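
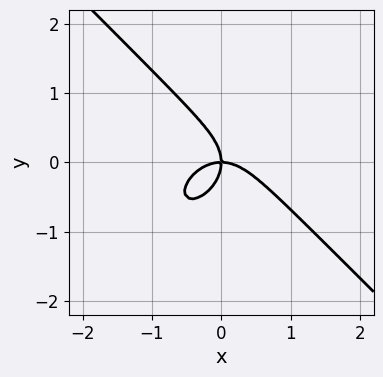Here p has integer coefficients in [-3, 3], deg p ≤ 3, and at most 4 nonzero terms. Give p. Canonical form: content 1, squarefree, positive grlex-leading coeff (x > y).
1. Degree: no degree-2 curve has this shape, so deg p = 3.
2. Observable constraints: it meets the y-axis at y = 0 (among the integer gridlines); it meets the x-axis at x = 0 (among the integer gridlines).
3. These observations pin down the coefficients.

x^3 + y^3 + x*y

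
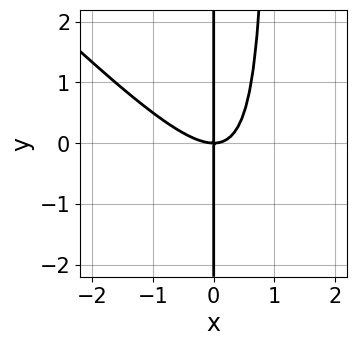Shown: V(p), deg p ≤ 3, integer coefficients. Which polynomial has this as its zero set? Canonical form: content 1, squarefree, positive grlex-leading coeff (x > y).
x^3 + x^2*y - x*y

First, deg p = 3. The shape is more complex than any degree-2 curve.
Then, from the visible intercepts: every point of the y-axis in the box is on the curve; it meets the x-axis at x = 0 (among the integer gridlines).
Finally, these observations pin down the coefficients.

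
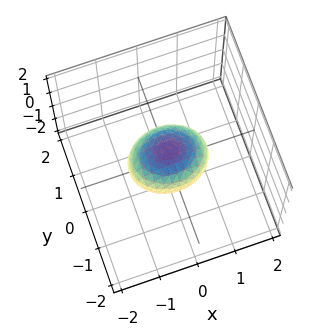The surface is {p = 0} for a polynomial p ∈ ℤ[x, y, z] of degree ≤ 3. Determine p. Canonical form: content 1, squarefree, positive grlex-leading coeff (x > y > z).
2*x^2 + 3*y^2 + 3*z^2 - 2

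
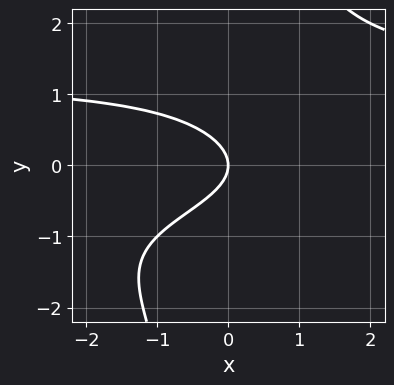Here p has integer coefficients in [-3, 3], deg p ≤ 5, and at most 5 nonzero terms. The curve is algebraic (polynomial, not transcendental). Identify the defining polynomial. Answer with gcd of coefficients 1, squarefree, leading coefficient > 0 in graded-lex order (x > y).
(a) The degree is 4 — the shape is more complex than any degree-3 curve.
(b) Observable constraints: it crosses the x-axis at the gridline x = 0; it crosses the y-axis at the gridline y = 0.
(c) Matching integer coefficients to the picture gives p.

x*y^3 - 3*y^2 - 2*x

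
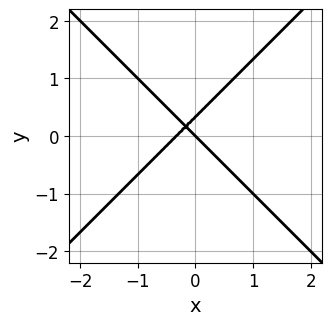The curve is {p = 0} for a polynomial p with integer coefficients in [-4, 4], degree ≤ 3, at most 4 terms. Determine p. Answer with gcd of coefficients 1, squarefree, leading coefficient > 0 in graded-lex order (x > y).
1. Degree: a generic line meets the curve in up to 2 points, so deg p = 2.
2. Observable constraints: one y-axis crossing is at y = 0; it crosses the x-axis at the gridline x = 0.
3. Assembling these constraints gives the stated polynomial.

3*x^2 - 3*y^2 + x + y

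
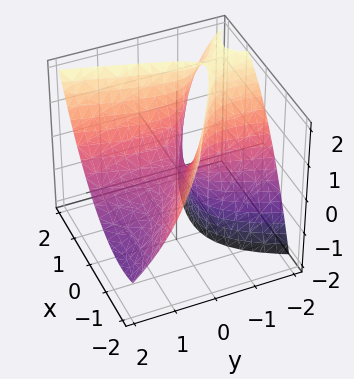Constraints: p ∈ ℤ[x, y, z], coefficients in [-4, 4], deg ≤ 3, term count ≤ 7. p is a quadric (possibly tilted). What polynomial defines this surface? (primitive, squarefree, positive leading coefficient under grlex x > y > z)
2*x^2 + 3*x*y - y^2 - 3*y*z - 2*z

1. Degree: the shape is more complex than any degree-1 surface, so deg p = 2.
2. From the visible intercepts: one y-axis crossing is at y = 0; it meets the x-axis at x = 0 (among the integer gridlines).
3. The integer polynomial consistent with all of this is the stated p.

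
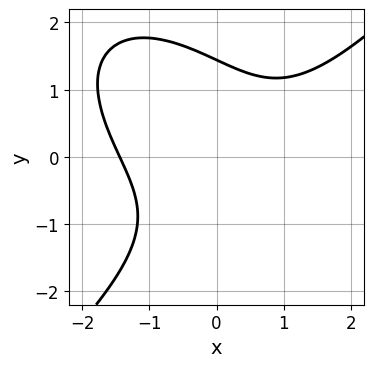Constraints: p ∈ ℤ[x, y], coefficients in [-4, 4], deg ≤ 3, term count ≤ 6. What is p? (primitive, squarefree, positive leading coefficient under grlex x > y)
First, the degree is 3 — the shape is more complex than any degree-2 curve.
Finally, matching integer coefficients to the picture gives p.

x^3 - y^3 - 2*x*y + 3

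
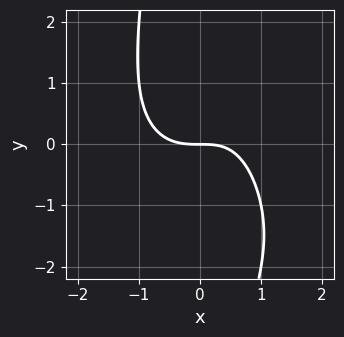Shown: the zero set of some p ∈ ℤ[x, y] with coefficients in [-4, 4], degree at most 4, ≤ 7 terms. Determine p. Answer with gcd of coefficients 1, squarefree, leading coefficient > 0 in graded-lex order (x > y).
x^3*y + 2*x^3 + x*y^2 - x*y + 3*y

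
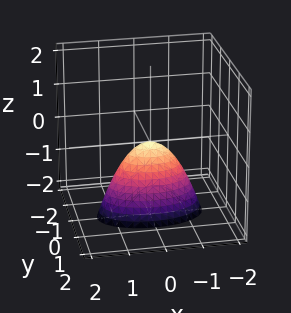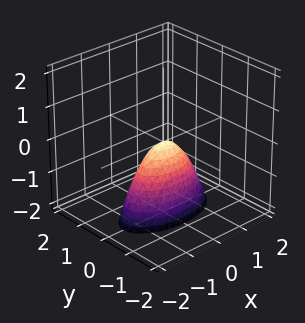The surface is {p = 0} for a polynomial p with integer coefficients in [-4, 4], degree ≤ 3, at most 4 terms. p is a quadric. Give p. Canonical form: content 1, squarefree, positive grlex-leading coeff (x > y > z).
x^2 + 3*y^2 + z

(a) Degree: a single bowl opening along one axis; a quadric, so deg p = 2.
(b) Symmetries: the y ↦ −y reflection is a symmetry, so y appears only in even powers; the x ↦ −x reflection is a symmetry, so x appears only in even powers.
(c) Against the integer gridlines: one y-axis crossing is at y = 0; it meets the x-axis at x = 0 (among the integer gridlines); it crosses the z-axis at the gridline z = 0.
(d) The integer polynomial consistent with all of this is the stated p.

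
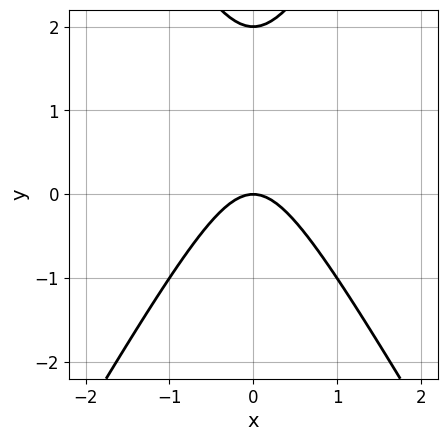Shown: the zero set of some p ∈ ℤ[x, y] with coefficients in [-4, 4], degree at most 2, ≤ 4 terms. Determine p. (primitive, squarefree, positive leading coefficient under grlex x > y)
3*x^2 - y^2 + 2*y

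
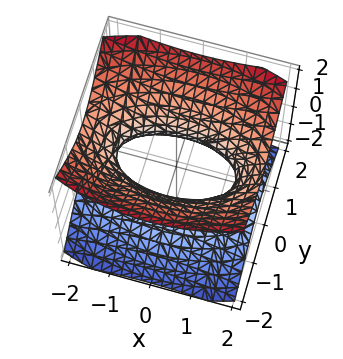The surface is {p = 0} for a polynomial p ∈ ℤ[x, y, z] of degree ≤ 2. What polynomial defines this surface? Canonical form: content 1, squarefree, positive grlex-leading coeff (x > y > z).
x^2 + 3*y^2 - 3*z^2 - 2

Degree: an hourglass — one-sheet hyperboloid; a quadric, so deg p = 2.
Symmetries: mirror symmetry z ↦ −z ⇒ only even powers of z; it's symmetric under y → −y, forcing even powers of y; mirror symmetry x ↦ −x ⇒ only even powers of x.
Checking where it meets the axes: no z-intercept at any integer in the box.
These observations pin down the coefficients.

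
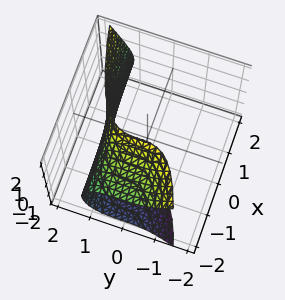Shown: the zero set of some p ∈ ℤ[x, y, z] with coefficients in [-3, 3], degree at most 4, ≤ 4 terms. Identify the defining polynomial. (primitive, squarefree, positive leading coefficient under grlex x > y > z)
First, the degree is 3 — no degree-2 surface has this shape.
Then, from the visible intercepts: no x-intercept at any integer in the box; the surface avoids every integer z-axis point in the box.
Finally, matching integer coefficients to the picture gives p.

x*z^2 - 2*y^3 + 3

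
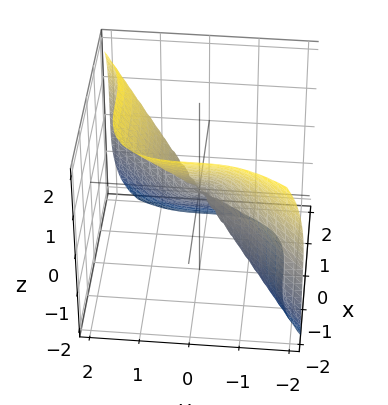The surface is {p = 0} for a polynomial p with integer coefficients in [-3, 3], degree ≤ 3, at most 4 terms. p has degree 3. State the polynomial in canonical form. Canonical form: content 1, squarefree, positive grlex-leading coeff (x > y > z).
2*x^3 - 2*y^3 + z^3

(a) The degree is 3 — the shape is more complex than any degree-2 surface.
(b) Checking where it meets the axes: it crosses the z-axis at the gridline z = 0; it crosses the x-axis at the gridline x = 0; it meets the y-axis at y = 0 (among the integer gridlines).
(c) Assembling these constraints gives the stated polynomial.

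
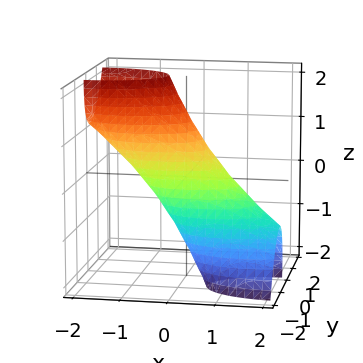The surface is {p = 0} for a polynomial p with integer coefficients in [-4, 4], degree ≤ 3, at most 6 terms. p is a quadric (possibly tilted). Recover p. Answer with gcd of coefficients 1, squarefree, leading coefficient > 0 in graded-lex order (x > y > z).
First, deg p = 2. A generic line meets the surface in up to 2 points.
Then, checking where it meets the axes: among the integer gridlines, it crosses the z-axis at z ∈ {-1, 1}; the x-axis gridline crossings are at x ∈ {-1, 1}.
Finally, putting this together gives p.

x^2 + 2*x*z + 3*y^2 - 2*y*z + z^2 - 1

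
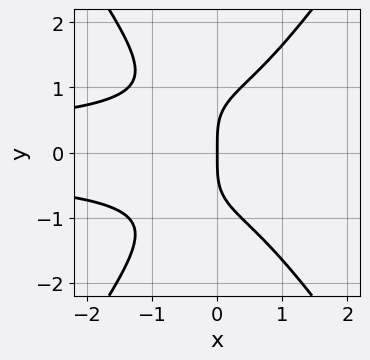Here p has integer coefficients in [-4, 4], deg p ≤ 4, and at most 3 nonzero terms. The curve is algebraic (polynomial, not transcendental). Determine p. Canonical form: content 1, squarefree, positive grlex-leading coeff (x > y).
1. The degree is 4 — the shape is more complex than any degree-3 curve.
2. Symmetries: it's symmetric under y → −y, forcing even powers of y.
3. Reading off the gridlines: one x-axis crossing is at x = 0; it meets the y-axis at y = 0 (among the integer gridlines).
4. The integer polynomial consistent with all of this is the stated p.

2*x^2*y^2 - y^4 + 2*x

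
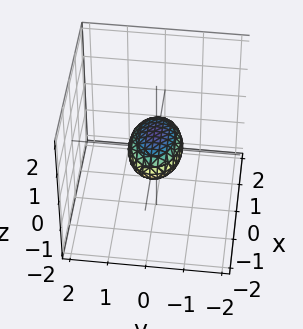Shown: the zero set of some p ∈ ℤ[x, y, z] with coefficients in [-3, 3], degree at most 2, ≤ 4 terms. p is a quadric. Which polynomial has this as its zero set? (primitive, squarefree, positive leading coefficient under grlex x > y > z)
1. The degree is 2 — a closed, bounded, convex surface; a quadric.
2. Symmetries: it's symmetric under y → −y, forcing even powers of y; the x ↦ −x reflection is a symmetry, so x appears only in even powers; the z ↦ −z reflection is a symmetry, so z appears only in even powers.
3. Observable constraints: the x-axis gridline crossings are at x ∈ {-1, 1}.
4. Putting this together gives p.

x^2 + 2*y^2 + 3*z^2 - 1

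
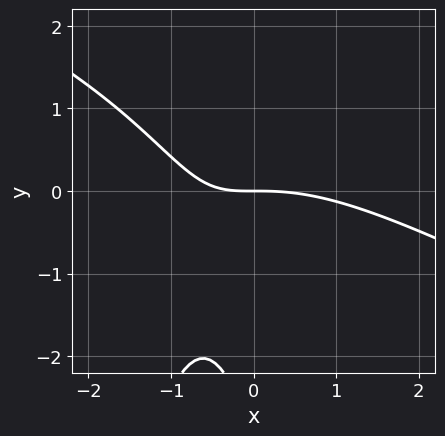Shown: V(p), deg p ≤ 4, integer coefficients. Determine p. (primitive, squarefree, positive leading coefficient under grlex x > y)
x^3 + 2*x^2*y + 3*x*y + y^2 + 3*y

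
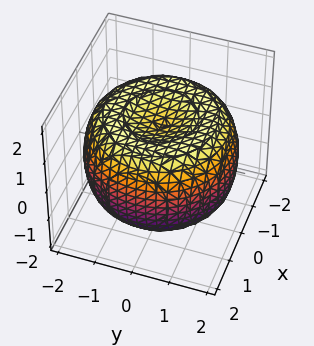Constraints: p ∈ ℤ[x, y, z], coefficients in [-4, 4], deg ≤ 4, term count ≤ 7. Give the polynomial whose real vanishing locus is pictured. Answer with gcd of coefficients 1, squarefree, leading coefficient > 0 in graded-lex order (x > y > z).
First, the degree is 4 — no degree-3 surface has this shape.
Then, symmetries: rotational symmetry about the z-axis ⇒ p depends on x, y only through x² + y².
Then, from the axis intercepts and sections: among the integer gridlines, it crosses the z-axis at z ∈ {-1, 1}; a circular section at z = 0 has radius between 1 and 2.
Finally, assembling these constraints gives the stated polynomial.

x^4 + 2*x^2*y^2 + y^4 - 3*x^2 - 3*y^2 + 3*z^2 - 3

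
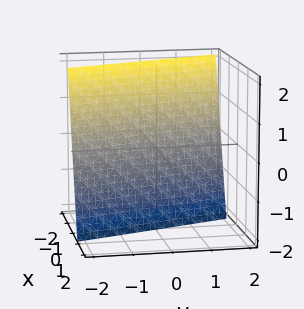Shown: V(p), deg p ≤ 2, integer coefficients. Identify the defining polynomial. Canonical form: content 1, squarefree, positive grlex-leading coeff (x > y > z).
First, degree: the surface is flat (a plane), so deg p = 1.
Then, reading off the gridlines: it meets the y-axis at y = -2 (among the integer gridlines); one z-axis crossing is at z = -2.
Finally, together with the visible shape, these determine p as stated.

3*x + y + z + 2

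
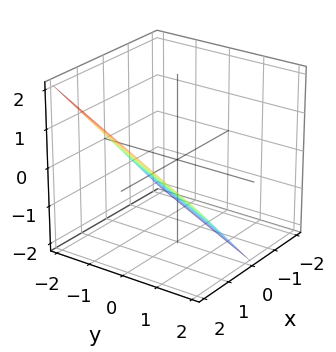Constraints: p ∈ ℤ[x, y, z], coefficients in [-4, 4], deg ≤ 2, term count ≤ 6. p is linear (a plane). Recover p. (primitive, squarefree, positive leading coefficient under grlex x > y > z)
2*x - y - 2*z - 2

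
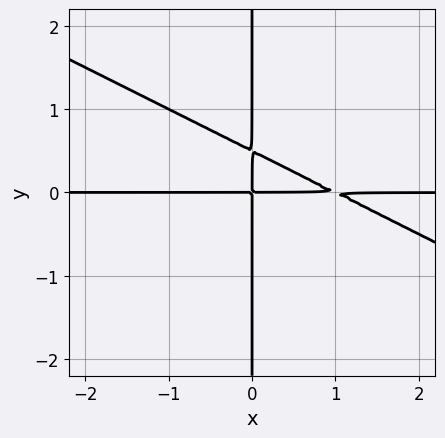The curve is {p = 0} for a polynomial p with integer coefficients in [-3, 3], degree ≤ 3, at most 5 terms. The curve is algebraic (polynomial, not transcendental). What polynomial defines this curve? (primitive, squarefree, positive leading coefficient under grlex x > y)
1. The degree is 3 — a generic line meets the curve in up to 3 points.
2. Observable constraints: every point of the x-axis in the box is on the curve; every point of the y-axis in the box is on the curve.
3. The integer polynomial consistent with all of this is the stated p.

x^2*y + 2*x*y^2 - x*y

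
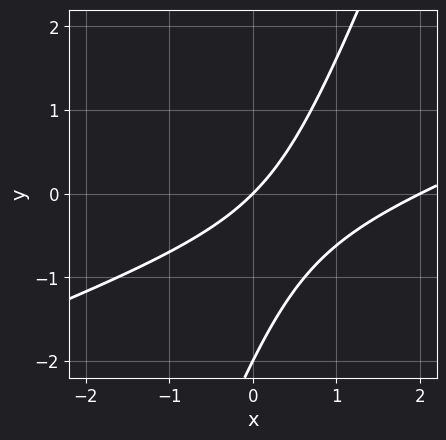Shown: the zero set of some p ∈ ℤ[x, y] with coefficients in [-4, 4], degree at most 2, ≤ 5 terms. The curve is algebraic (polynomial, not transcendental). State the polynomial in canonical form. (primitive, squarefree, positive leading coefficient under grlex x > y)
x^2 - 3*x*y + y^2 - 2*x + 2*y

1. Degree: the shape is more complex than any degree-1 curve, so deg p = 2.
2. Reading off the gridlines: among the integer gridlines, it crosses the y-axis at y ∈ {-2, 0}; the x-axis gridline crossings are at x ∈ {0, 2}.
3. The integer polynomial consistent with all of this is the stated p.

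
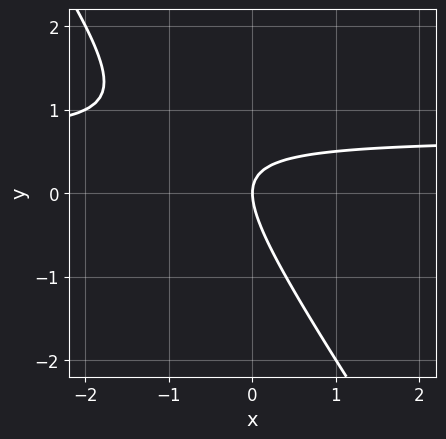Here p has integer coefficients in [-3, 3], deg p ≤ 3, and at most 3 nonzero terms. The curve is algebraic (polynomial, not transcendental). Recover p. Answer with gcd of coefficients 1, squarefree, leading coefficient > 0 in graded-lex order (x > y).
First, the degree is 2 — the shape is more complex than any degree-1 curve.
Then, from the axis intercepts and sections: one x-axis crossing is at x = 0; it crosses the y-axis at the gridline y = 0.
Finally, assembling these constraints gives the stated polynomial.

3*x*y + 2*y^2 - 2*x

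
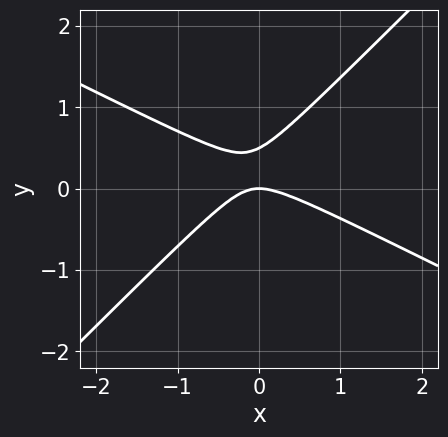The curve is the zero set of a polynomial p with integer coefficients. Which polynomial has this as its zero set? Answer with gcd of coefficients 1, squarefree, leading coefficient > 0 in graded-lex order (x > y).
First, degree: a generic line meets the curve in up to 2 points, so deg p = 2.
Next, observable constraints: it meets the x-axis at x = 0 (among the integer gridlines); it meets the y-axis at y = 0 (among the integer gridlines).
Finally, putting this together gives p.

x^2 + x*y - 2*y^2 + y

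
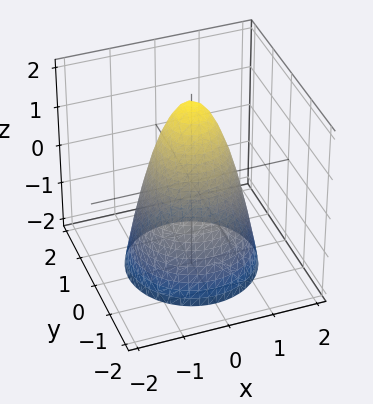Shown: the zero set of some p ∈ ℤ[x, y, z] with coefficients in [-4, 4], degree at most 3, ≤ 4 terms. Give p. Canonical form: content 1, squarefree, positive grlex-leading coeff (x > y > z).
First, degree: the shape is more complex than any degree-1 surface, so deg p = 2.
Next, symmetries: rotational symmetry about the z-axis ⇒ p depends on x, y only through x² + y².
Next, checking where it meets the axes: the y-axis gridline crossings are at y ∈ {-1, 1}; one z-axis crossing is at z = 2; a circular section at z = 1 has radius between 0 and 1; among the integer gridlines, it crosses the x-axis at x ∈ {-1, 1}.
Finally, the integer polynomial consistent with all of this is the stated p.

2*x^2 + 2*y^2 + z - 2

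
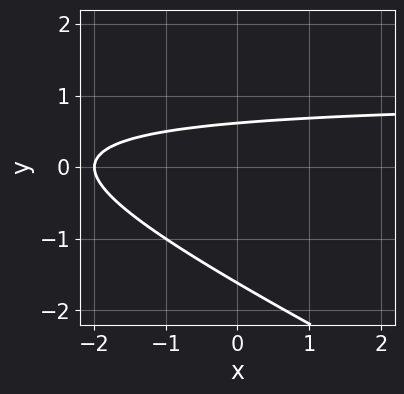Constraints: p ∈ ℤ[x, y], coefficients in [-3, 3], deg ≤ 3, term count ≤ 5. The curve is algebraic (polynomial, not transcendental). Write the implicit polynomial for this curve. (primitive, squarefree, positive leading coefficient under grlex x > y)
x*y + 2*y^2 - x + 2*y - 2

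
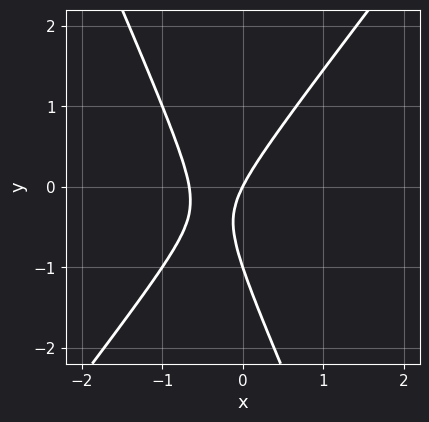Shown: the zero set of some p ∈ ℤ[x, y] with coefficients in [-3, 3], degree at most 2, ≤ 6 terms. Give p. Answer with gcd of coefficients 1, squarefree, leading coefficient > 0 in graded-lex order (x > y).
3*x^2 - x*y - y^2 + 2*x - y

The degree is 2 — the shape is more complex than any degree-1 curve.
From the axis intercepts and sections: one x-axis crossing is at x = 0; the y-axis gridline crossings are at y ∈ {-1, 0}.
Solving for integer coefficients yields p as stated.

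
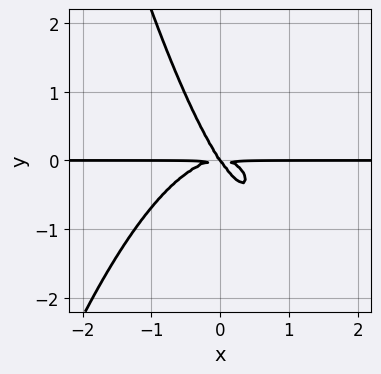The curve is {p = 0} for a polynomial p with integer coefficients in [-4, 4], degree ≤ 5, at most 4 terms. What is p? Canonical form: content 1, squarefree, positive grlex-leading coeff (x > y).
(a) deg p = 4.
(b) Observable constraints: the visible x-axis segment lies entirely on the curve; it meets the y-axis at y = 0 (among the integer gridlines).
(c) These observations pin down the coefficients.

3*x^3*y + 3*x*y^2 + 2*y^3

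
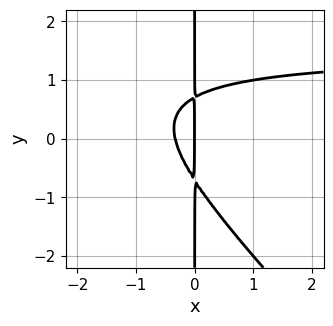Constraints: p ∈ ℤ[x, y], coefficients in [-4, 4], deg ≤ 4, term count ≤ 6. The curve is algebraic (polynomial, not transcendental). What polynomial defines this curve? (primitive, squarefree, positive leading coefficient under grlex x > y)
2*x^2*y + 2*x*y^2 - 3*x^2 - x

(a) Degree: no degree-2 curve has this shape, so deg p = 3.
(b) Observable constraints: it meets the x-axis at x = 0 (among the integer gridlines); every point of the y-axis in the box is on the curve.
(c) Assembling these constraints gives the stated polynomial.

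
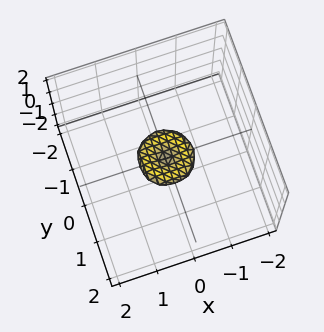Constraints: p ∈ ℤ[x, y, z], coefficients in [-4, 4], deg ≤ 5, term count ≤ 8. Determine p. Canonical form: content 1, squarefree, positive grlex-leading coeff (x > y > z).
Degree: the shape is more complex than any degree-3 surface, so deg p = 4.
Symmetries: the z-axis is an axis of rotation, so x and y enter only as x² + y².
From the axis intercepts and sections: one x-axis crossing is at x = 0; one y-axis crossing is at y = 0.
The integer polynomial consistent with all of this is the stated p.

2*x^4 + 4*x^2*y^2 + 2*y^4 - x^2 - y^2 + 3*z^2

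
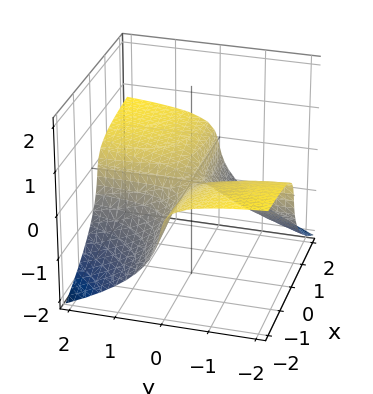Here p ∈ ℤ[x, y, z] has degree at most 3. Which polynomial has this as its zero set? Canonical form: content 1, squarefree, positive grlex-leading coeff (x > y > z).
2*x*y*z + 3*z^3 - 2*x*y + z

1. Degree: the shape is more complex than any degree-2 surface, so deg p = 3.
2. Reading off the gridlines: it crosses the z-axis at the gridline z = 0; the visible y-axis segment lies entirely on the surface; the visible x-axis segment lies entirely on the surface.
3. Fitting integer coefficients to these (and the overall shape) gives p.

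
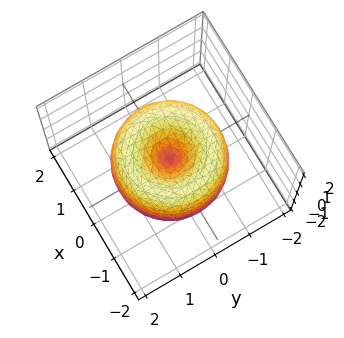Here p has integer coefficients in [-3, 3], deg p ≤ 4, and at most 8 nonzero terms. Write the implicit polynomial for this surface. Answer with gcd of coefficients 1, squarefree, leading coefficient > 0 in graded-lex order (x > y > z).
x^4 + 2*x^2*y^2 + y^4 - 2*x^2 - 2*y^2 + z^2

Degree: a generic line meets the surface in up to 4 points, so deg p = 4.
Symmetry: every cross-section ⟂ z is a circle, so x, y appear only via x² + y².
From the visible intercepts: a circular section at z = -1 has radius exactly 1; it meets the z-axis at z = 0 (among the integer gridlines); it crosses the x-axis at the gridline x = 0.
The integer polynomial consistent with all of this is the stated p.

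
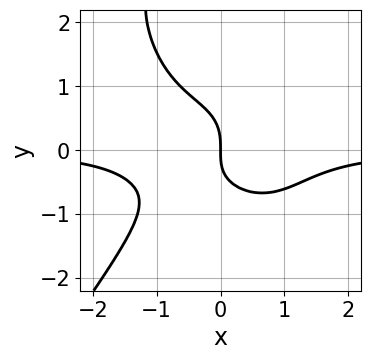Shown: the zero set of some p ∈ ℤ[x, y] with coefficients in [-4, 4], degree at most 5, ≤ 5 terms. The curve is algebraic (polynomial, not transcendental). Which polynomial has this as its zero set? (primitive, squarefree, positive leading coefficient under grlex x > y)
The degree is 4 — the shape is more complex than any degree-3 curve.
From the axis intercepts and sections: it crosses the y-axis at the gridline y = 0; it crosses the x-axis at the gridline x = 0.
The integer polynomial consistent with all of this is the stated p.

3*x^3*y - y^4 - x*y^2 + 3*y^3 + 3*x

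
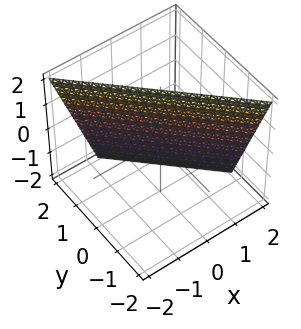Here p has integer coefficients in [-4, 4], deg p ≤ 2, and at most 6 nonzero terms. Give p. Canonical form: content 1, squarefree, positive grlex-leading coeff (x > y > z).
3*x + 3*y + z - 2

deg p = 1.
Checking where it meets the axes: it meets the z-axis at z = 2 (among the integer gridlines).
These observations pin down the coefficients.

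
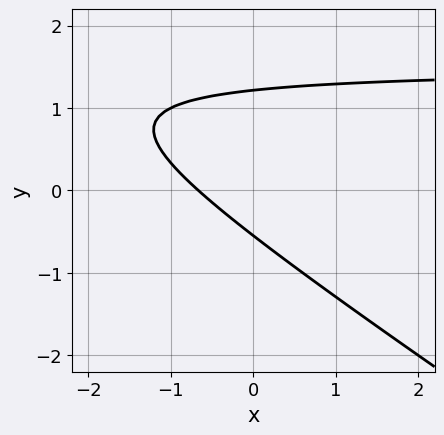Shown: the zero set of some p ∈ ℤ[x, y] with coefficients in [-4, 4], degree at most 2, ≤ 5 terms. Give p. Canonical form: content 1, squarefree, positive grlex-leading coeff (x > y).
First, degree: a generic line meets the curve in up to 2 points, so deg p = 2.
Finally, the integer polynomial consistent with all of this is the stated p.

2*x*y + 3*y^2 - 3*x - 2*y - 2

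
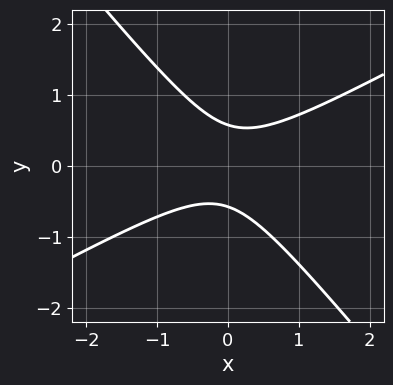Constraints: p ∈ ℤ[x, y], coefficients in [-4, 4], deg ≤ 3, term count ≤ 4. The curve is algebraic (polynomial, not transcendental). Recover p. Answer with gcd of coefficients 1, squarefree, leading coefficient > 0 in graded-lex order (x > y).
2*x^2 - 2*x*y - 3*y^2 + 1

deg p = 2. No degree-1 curve has this shape.
Checking where it meets the axes: it misses every integer gridline on the x-axis.
Assembling these constraints gives the stated polynomial.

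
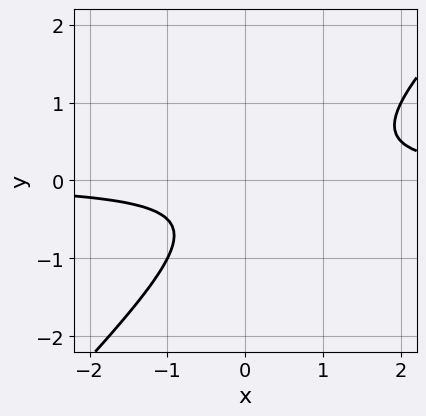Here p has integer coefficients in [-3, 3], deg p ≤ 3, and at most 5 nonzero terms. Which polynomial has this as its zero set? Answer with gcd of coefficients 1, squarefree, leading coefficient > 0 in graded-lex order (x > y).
2*x*y - 2*y^2 - y - 1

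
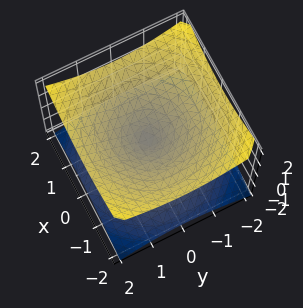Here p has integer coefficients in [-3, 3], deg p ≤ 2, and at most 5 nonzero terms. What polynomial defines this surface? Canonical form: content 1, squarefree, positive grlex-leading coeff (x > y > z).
x^2 + y^2 - 2*z^2

(a) Degree: two nappes meeting at a single point; a quadric, so deg p = 2.
(b) By symmetry, every cross-section ⟂ z is a circle, so x, y appear only via x² + y²; mirror symmetry z ↦ −z ⇒ only even powers of z.
(c) Checking where it meets the axes: it meets the z-axis at z = 0 (among the integer gridlines); one x-axis crossing is at x = 0.
(d) Solving for integer coefficients yields p as stated.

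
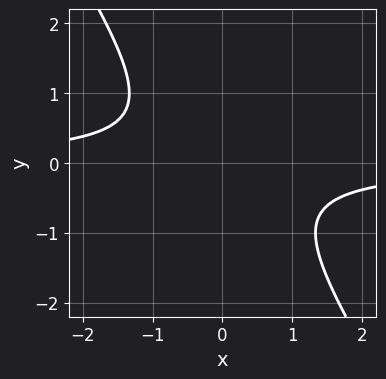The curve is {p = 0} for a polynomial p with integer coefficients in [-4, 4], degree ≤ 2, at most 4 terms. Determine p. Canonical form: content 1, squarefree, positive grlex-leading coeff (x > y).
3*x*y + 2*y^2 + 2

The degree is 2 — no degree-1 curve has this shape.
Checking where it meets the axes: no x-intercept at any integer in the box; no y-intercept at any integer in the box.
These observations pin down the coefficients.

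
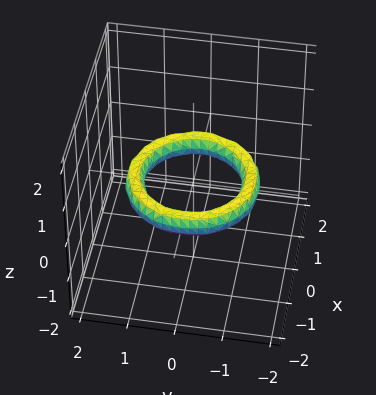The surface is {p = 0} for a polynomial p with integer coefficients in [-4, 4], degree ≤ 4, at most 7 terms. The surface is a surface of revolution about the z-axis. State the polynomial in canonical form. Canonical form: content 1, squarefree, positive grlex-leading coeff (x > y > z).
(a) The degree is 4 — the shape is more complex than any degree-3 surface.
(b) Symmetries: rotational symmetry about the z-axis ⇒ p depends on x, y only through x² + y².
(c) Reading off the gridlines: no z-intercept at any integer in the box; a circular section at z = 0 has radius exactly 1; the x-axis gridline crossings are at x ∈ {-1, 1}; among the integer gridlines, it crosses the y-axis at y ∈ {-1, 1}.
(d) These observations pin down the coefficients.

x^4 + 2*x^2*y^2 + y^4 - 3*x^2 - 3*y^2 + 3*z^2 + 2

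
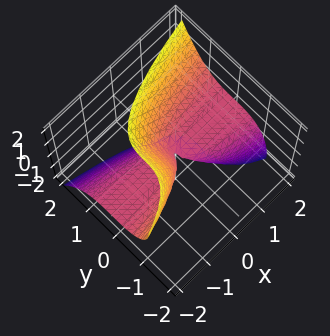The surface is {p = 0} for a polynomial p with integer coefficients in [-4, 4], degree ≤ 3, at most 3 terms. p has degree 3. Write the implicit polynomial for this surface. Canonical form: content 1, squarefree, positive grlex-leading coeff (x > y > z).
2*y^3 - 2*x*z - z^2

1. deg p = 3. No degree-2 surface has this shape.
2. Against the integer gridlines: it meets the z-axis at z = 0 (among the integer gridlines); the visible x-axis segment lies entirely on the surface; it crosses the y-axis at the gridline y = 0.
3. These observations pin down the coefficients.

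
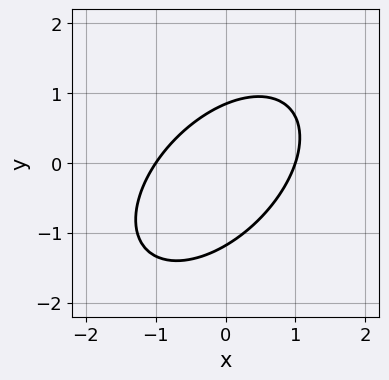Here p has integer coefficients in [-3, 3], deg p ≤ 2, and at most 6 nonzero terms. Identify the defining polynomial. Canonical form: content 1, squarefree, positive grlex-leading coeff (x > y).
3*x^2 - 3*x*y + 3*y^2 + y - 3

First, deg p = 2. The shape is more complex than any degree-1 curve.
Then, from the axis intercepts and sections: among the integer gridlines, it crosses the x-axis at x ∈ {-1, 1}.
Finally, putting this together gives p.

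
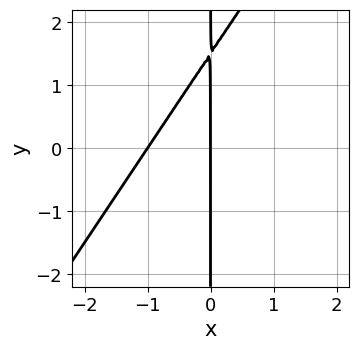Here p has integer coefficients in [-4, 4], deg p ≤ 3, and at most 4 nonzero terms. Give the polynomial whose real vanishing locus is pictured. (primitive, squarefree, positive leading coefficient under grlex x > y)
3*x^2 - 2*x*y + 3*x

(a) Degree: the shape is more complex than any degree-1 curve, so deg p = 2.
(b) Against the integer gridlines: the visible y-axis segment lies entirely on the curve; the x-axis gridline crossings are at x ∈ {-1, 0}.
(c) The integer polynomial consistent with all of this is the stated p.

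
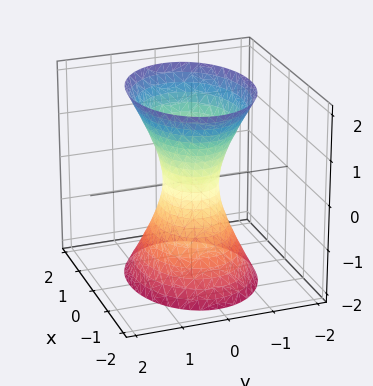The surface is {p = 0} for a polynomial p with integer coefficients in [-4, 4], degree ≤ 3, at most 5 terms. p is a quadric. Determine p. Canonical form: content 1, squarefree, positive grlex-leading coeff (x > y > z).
2*x^2 + 3*y^2 - z^2 - 1

(a) Degree: one connected sheet with a waist; a quadric, so deg p = 2.
(b) Symmetries: it's symmetric under z → −z, forcing even powers of z; mirror symmetry y ↦ −y ⇒ only even powers of y; it's symmetric under x → −x, forcing even powers of x.
(c) Against the integer gridlines: no z-intercept at any integer in the box.
(d) Matching integer coefficients to the picture gives p.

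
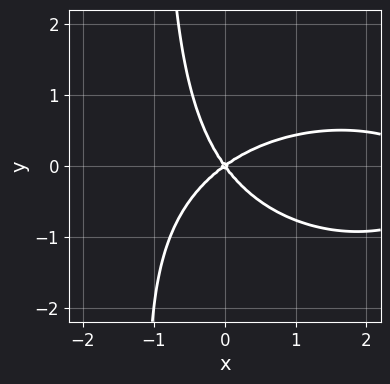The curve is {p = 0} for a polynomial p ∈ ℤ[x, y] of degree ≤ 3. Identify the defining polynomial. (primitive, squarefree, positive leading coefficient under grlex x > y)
x^3 + 3*x*y^2 - 3*x^2 + 2*x*y + 3*y^2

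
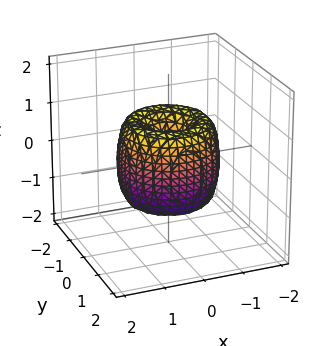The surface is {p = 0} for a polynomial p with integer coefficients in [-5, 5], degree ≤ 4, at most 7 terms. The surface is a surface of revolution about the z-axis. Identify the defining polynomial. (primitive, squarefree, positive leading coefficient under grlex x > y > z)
2*x^4 + 4*x^2*y^2 + 2*y^4 - 3*x^2 - 3*y^2 + z^2

(a) deg p = 4. A generic line meets the surface in up to 4 points.
(b) Symmetries: the z-axis is an axis of rotation, so x and y enter only as x² + y².
(c) Observable constraints: one z-axis crossing is at z = 0; one x-axis crossing is at x = 0.
(d) Together with the visible shape, these determine p as stated.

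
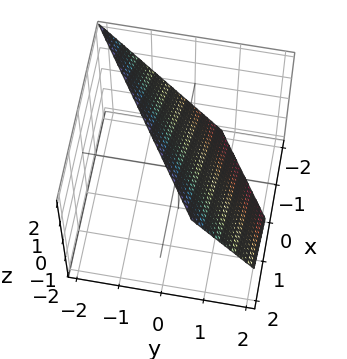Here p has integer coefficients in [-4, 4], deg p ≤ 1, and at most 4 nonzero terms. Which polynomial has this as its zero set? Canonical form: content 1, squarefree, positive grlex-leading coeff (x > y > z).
2*x - 3*y - 2*z + 2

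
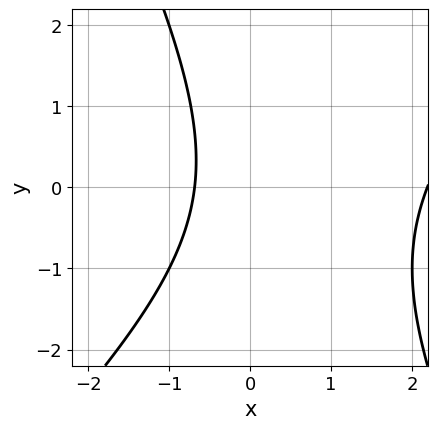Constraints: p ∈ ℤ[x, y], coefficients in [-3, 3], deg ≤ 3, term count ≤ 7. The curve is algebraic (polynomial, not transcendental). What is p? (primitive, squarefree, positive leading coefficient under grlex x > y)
2*x^2 - x*y - y^2 - 3*x - 3

1. deg p = 2.
2. Against the integer gridlines: the curve avoids every integer y-axis point in the box.
3. Putting this together gives p.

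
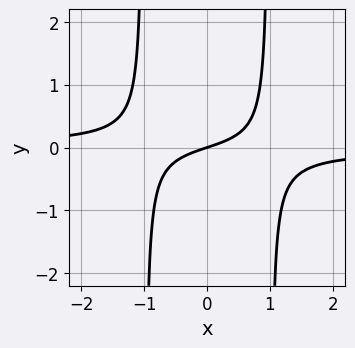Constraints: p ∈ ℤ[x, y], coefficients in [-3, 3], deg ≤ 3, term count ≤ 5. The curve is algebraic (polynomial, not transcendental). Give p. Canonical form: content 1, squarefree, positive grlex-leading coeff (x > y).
3*x^2*y + x - 3*y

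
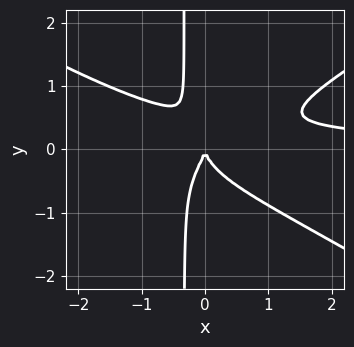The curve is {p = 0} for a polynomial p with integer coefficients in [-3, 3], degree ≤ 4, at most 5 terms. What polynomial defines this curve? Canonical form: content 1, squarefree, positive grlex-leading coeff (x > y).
x^3*y - 3*x*y^3 + x^2*y - y^3 - x^2

First, deg p = 4. No degree-3 curve has this shape.
Next, from the visible intercepts: it crosses the y-axis at the gridline y = 0; it crosses the x-axis at the gridline x = 0.
Finally, assembling these constraints gives the stated polynomial.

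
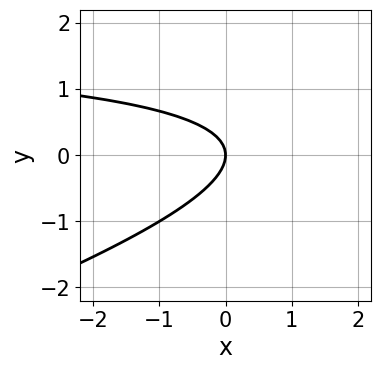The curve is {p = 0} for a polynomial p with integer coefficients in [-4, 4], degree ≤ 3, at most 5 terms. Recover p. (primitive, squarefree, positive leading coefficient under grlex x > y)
First, the degree is 2 — no degree-1 curve has this shape.
Then, checking where it meets the axes: it meets the y-axis at y = 0 (among the integer gridlines); one x-axis crossing is at x = 0.
Finally, together with the visible shape, these determine p as stated.

x*y - 3*y^2 - 2*x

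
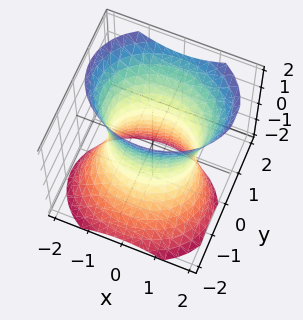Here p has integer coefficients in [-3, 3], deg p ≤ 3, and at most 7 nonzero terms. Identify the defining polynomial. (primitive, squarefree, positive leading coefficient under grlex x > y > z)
2*x^2 + 3*y^2 - 2*y*z - z^2 - 3

1. deg p = 2.
2. From the axis intercepts and sections: no z-intercept at any integer in the box; among the integer gridlines, it crosses the y-axis at y ∈ {-1, 1}.
3. Matching integer coefficients to the picture gives p.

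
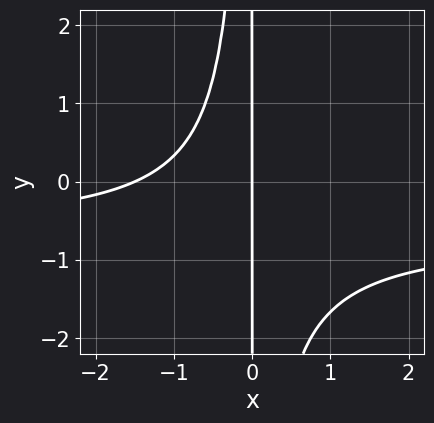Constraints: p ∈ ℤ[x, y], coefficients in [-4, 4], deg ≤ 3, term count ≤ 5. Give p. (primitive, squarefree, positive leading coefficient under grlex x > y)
1. The degree is 3 — the shape is more complex than any degree-2 curve.
2. Checking where it meets the axes: every point of the y-axis in the box is on the curve; it crosses the x-axis at the gridline x = 0.
3. Together with the visible shape, these determine p as stated.

3*x^2*y + 2*x^2 + 3*x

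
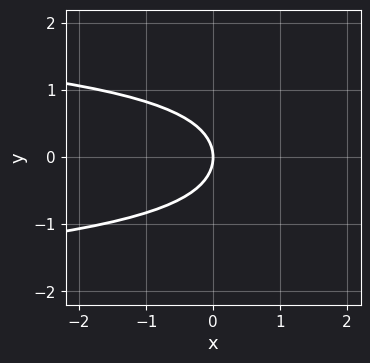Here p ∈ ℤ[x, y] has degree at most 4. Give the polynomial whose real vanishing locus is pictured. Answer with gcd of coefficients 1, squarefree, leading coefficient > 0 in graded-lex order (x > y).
(a) deg p = 4.
(b) Symmetries: mirror symmetry y ↦ −y ⇒ only even powers of y.
(c) Checking where it meets the axes: one x-axis crossing is at x = 0; one y-axis crossing is at y = 0.
(d) Solving for integer coefficients yields p as stated.

2*y^4 + 3*y^2 + 3*x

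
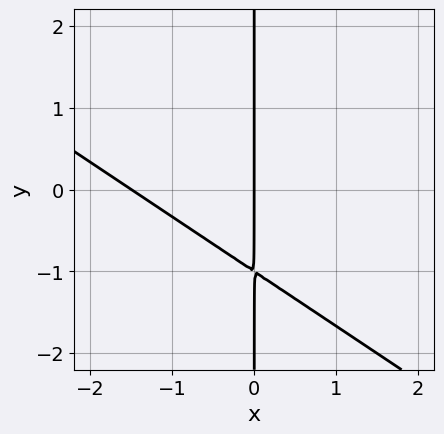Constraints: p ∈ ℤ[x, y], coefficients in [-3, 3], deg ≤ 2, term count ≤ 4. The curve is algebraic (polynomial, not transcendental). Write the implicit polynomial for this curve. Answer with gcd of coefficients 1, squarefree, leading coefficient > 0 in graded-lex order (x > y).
2*x^2 + 3*x*y + 3*x

First, the degree is 2 — a generic line meets the curve in up to 2 points.
Next, against the integer gridlines: every point of the y-axis in the box is on the curve; one x-axis crossing is at x = 0.
Finally, these observations pin down the coefficients.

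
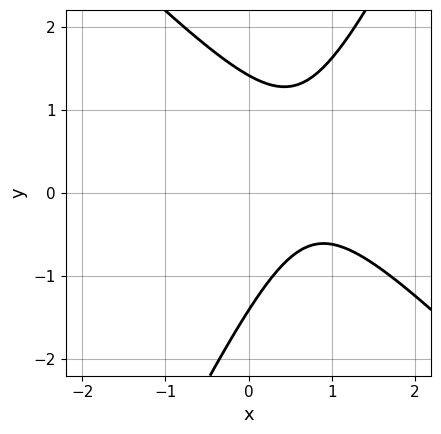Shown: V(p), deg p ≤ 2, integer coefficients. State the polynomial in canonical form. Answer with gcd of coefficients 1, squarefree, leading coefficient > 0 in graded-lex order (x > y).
1. Degree: a generic line meets the curve in up to 2 points, so deg p = 2.
2. Against the integer gridlines: the curve avoids every integer x-axis point in the box.
3. Fitting integer coefficients to these (and the overall shape) gives p.

2*x^2 + x*y - y^2 - 3*x + 2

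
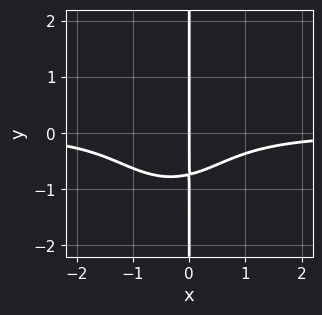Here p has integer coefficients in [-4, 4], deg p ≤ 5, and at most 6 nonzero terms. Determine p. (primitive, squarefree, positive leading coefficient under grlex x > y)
1. Degree: a generic line meets the curve in up to 4 points, so deg p = 4.
2. Checking where it meets the axes: it meets the x-axis at x = 0 (among the integer gridlines); every point of the y-axis in the box is on the curve.
3. These observations pin down the coefficients.

3*x^3*y + 2*x*y^3 + 2*x^2*y + 3*x*y + 3*x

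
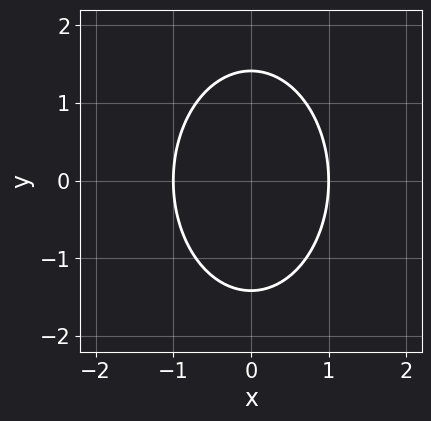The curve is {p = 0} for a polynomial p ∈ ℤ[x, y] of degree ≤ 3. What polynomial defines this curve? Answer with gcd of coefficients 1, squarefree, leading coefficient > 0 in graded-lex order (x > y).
First, the degree is 2 — a generic line meets the curve in up to 2 points.
Next, symmetries: it's symmetric under x → −x, forcing even powers of x; the y ↦ −y reflection is a symmetry, so y appears only in even powers.
Next, from the visible intercepts: the x-axis gridline crossings are at x ∈ {-1, 1}.
Finally, together with the visible shape, these determine p as stated.

2*x^2 + y^2 - 2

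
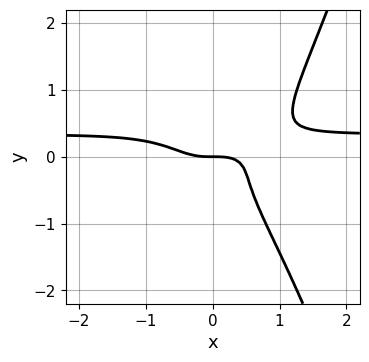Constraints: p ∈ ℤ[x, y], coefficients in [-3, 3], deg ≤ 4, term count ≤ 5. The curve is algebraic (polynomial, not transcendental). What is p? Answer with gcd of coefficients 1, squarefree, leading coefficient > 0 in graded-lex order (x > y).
The degree is 4 — no degree-3 curve has this shape.
Observable constraints: one x-axis crossing is at x = 0; one y-axis crossing is at y = 0.
Solving for integer coefficients yields p as stated.

3*x^3*y - x^3 - 2*y^3 - y^2 - y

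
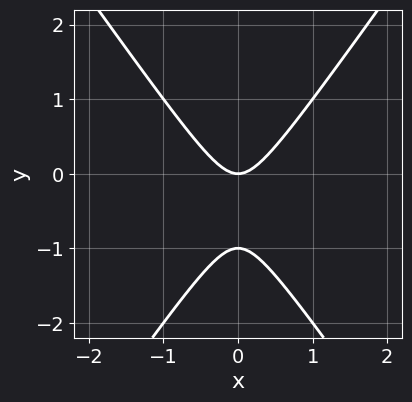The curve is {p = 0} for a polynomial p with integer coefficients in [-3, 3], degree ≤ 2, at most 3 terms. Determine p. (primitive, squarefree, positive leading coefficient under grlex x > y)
2*x^2 - y^2 - y

First, the degree is 2 — a generic line meets the curve in up to 2 points.
Next, symmetries: it's symmetric under x → −x, forcing even powers of x.
Then, reading off the gridlines: among the integer gridlines, it crosses the y-axis at y ∈ {-1, 0}; one x-axis crossing is at x = 0.
Finally, putting this together gives p.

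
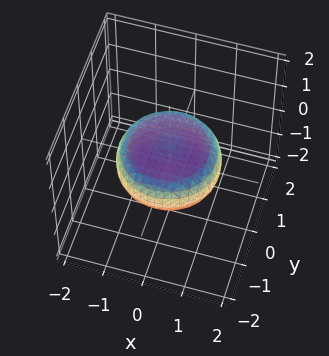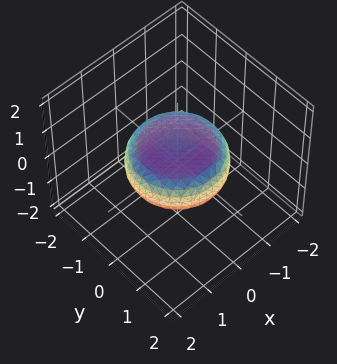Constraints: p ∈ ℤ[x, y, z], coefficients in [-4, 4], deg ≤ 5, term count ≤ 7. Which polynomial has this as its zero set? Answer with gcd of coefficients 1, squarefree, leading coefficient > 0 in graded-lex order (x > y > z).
1. The degree is 4 — a generic line meets the surface in up to 4 points.
2. Symmetries: rotational symmetry about the z-axis ⇒ p depends on x, y only through x² + y².
3. Observable constraints: a circular section at z = 0 has radius between 1 and 2.
4. The integer polynomial consistent with all of this is the stated p.

x^4 + 2*x^2*y^2 + y^4 - x^2 - y^2 + 3*z^2 - 1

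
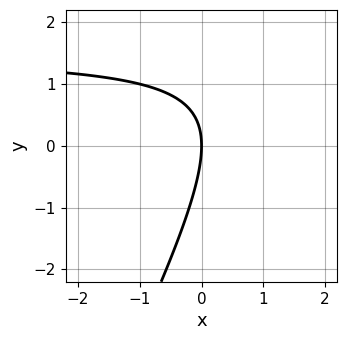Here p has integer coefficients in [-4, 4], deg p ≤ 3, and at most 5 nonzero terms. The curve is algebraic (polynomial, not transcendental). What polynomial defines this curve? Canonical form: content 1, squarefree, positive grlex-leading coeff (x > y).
2*x*y - y^2 - 3*x

The degree is 2 — no degree-1 curve has this shape.
Observable constraints: it crosses the y-axis at the gridline y = 0; one x-axis crossing is at x = 0.
Assembling these constraints gives the stated polynomial.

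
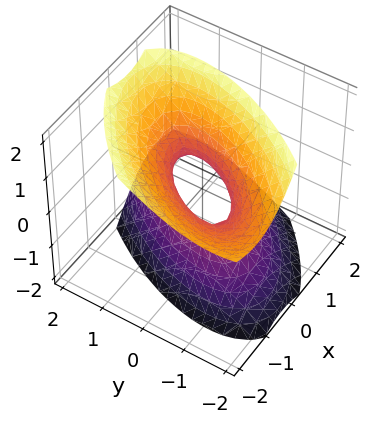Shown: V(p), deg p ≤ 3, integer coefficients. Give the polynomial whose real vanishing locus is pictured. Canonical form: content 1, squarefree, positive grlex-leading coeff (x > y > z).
First, degree: a generic line meets the surface in up to 2 points, so deg p = 2.
Next, observable constraints: no z-intercept at any integer in the box.
Finally, assembling these constraints gives the stated polynomial.

3*x^2 - 3*x*y + 2*x*z + 2*y^2 - 2*z^2 - 1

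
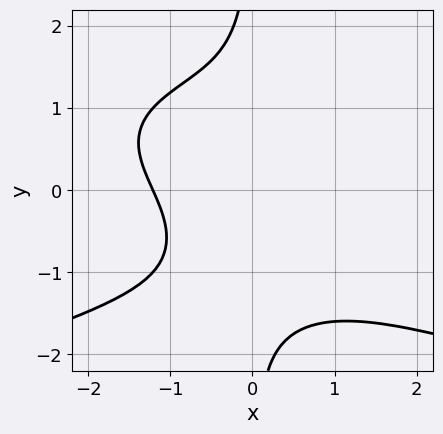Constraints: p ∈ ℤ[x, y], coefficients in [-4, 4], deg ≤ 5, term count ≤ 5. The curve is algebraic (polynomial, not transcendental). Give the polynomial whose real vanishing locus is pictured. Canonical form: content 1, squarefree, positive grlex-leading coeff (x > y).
2*x*y^3 + x^3 - 2*x*y + x + 3

deg p = 4.
Reading off the gridlines: it misses every integer gridline on the y-axis.
Assembling these constraints gives the stated polynomial.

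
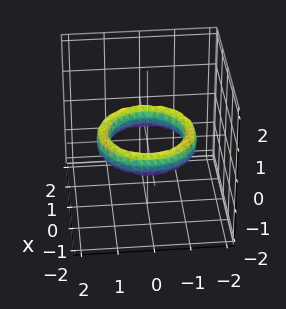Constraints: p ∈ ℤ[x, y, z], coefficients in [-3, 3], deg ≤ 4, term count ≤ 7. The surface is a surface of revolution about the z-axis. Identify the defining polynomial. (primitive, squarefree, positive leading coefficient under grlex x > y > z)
x^4 + 2*x^2*y^2 + y^4 - 3*x^2 - 3*y^2 + 2*z^2 + 2

First, the degree is 4 — a generic line meets the surface in up to 4 points.
Next, symmetry: every cross-section ⟂ z is a circle, so x, y appear only via x² + y².
Then, from the axis intercepts and sections: the surface avoids every integer z-axis point in the box; the x-axis gridline crossings are at x ∈ {-1, 1}; a circular section at z = 0 has radius exactly 1; among the integer gridlines, it crosses the y-axis at y ∈ {-1, 1}.
Finally, matching integer coefficients to the picture gives p.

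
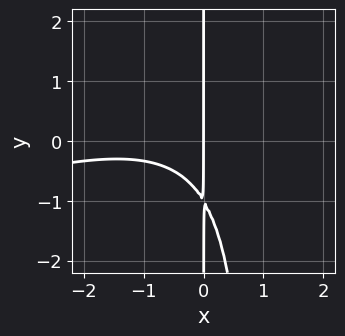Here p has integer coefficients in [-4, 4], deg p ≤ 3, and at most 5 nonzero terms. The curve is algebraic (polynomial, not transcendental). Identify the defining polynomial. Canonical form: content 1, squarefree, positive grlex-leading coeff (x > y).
(a) deg p = 3.
(b) Checking where it meets the axes: the visible y-axis segment lies entirely on the curve; it meets the x-axis at x = 0 (among the integer gridlines).
(c) Matching integer coefficients to the picture gives p.

x^3 - 3*x^2*y + 2*x^2 + 3*x*y + 3*x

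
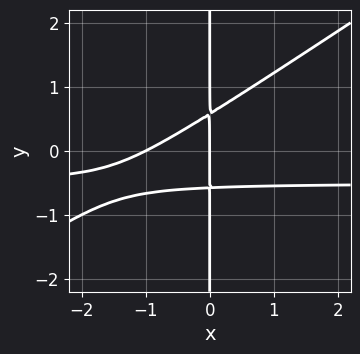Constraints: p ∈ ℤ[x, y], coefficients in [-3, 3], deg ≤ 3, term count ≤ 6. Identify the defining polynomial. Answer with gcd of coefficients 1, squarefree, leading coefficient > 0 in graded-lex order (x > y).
(a) The degree is 3 — no degree-2 curve has this shape.
(b) From the axis intercepts and sections: among the integer gridlines, it crosses the x-axis at x ∈ {-1, 0}; every point of the y-axis in the box is on the curve.
(c) Assembling these constraints gives the stated polynomial.

2*x^2*y - 3*x*y^2 + x^2 + x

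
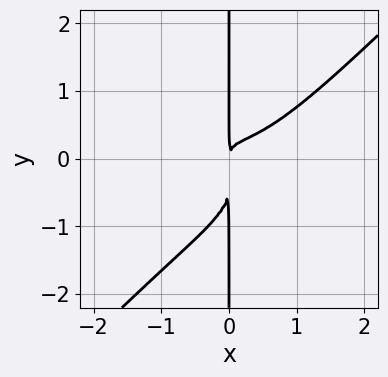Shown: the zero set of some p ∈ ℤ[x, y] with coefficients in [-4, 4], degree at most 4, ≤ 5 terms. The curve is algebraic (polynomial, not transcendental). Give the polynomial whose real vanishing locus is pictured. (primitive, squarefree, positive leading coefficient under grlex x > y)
2*x^4 - 2*x*y^3 - 2*x^2*y - x*y^2 + x^2

First, degree: the shape is more complex than any degree-3 curve, so deg p = 4.
Then, checking where it meets the axes: every point of the y-axis in the box is on the curve.
Finally, fitting integer coefficients to these (and the overall shape) gives p.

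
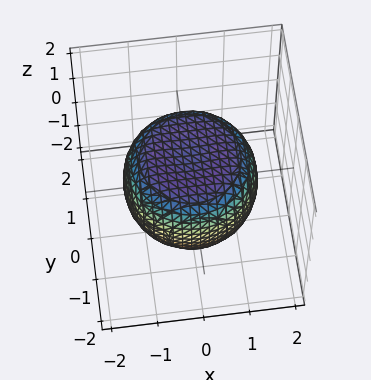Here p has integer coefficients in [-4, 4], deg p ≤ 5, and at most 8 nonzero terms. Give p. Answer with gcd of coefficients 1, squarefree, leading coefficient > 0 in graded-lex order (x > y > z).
x^4 + 2*x^2*y^2 + y^4 - x^2 - y^2 + 2*z^2 - 2

1. deg p = 4. A generic line meets the surface in up to 4 points.
2. Symmetries: the surface is invariant under rotation about z: p = q(x² + y², z).
3. Against the integer gridlines: the z-axis gridline crossings are at z ∈ {-1, 1}; a circular section at z = -1 has radius exactly 1.
4. These observations pin down the coefficients.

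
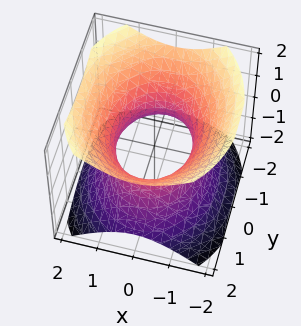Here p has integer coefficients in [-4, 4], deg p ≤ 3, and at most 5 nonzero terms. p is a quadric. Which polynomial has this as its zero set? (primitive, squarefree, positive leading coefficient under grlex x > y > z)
3*x^2 + 2*y^2 - 3*z^2 - 3

(a) Degree: one connected sheet with a waist; a quadric, so deg p = 2.
(b) Symmetries: mirror symmetry z ↦ −z ⇒ only even powers of z; it's symmetric under y → −y, forcing even powers of y; mirror symmetry x ↦ −x ⇒ only even powers of x.
(c) Reading off the gridlines: among the integer gridlines, it crosses the x-axis at x ∈ {-1, 1}; no z-intercept at any integer in the box.
(d) Together with the visible shape, these determine p as stated.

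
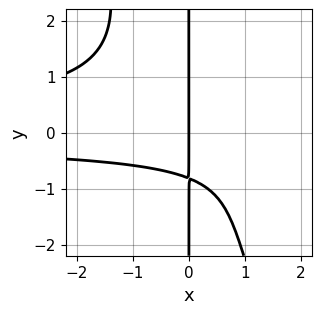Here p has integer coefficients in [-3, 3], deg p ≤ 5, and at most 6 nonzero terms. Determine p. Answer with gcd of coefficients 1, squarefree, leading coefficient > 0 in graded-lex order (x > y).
First, the degree is 4 — the shape is more complex than any degree-3 curve.
Next, against the integer gridlines: every point of the y-axis in the box is on the curve; one x-axis crossing is at x = 0.
Finally, together with the visible shape, these determine p as stated.

3*x^2*y^2 + x*y^3 + 3*x*y + 3*x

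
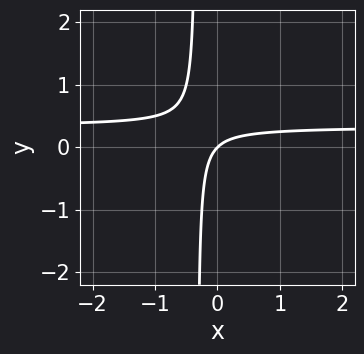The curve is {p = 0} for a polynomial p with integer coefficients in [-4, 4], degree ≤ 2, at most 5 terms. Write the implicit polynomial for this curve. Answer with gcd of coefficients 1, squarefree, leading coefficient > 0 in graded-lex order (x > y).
1. Degree: no degree-1 curve has this shape, so deg p = 2.
2. Observable constraints: it crosses the y-axis at the gridline y = 0; it crosses the x-axis at the gridline x = 0.
3. These observations pin down the coefficients.

3*x*y - x + y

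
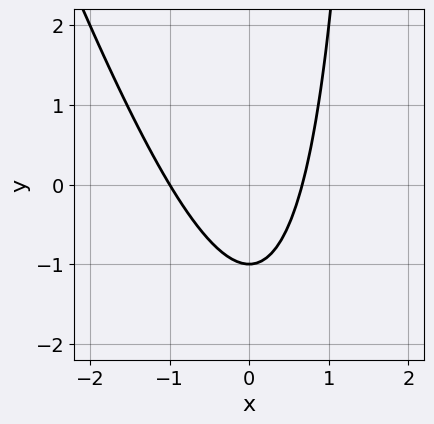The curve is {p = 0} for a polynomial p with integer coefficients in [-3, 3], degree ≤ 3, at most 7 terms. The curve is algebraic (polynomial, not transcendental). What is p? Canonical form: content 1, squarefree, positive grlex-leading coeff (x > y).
Degree: a generic line meets the curve in up to 2 points, so deg p = 2.
Observable constraints: it crosses the x-axis at the gridline x = -1; it meets the y-axis at y = -1 (among the integer gridlines).
Solving for integer coefficients yields p as stated.

3*x^2 + x*y + x - 2*y - 2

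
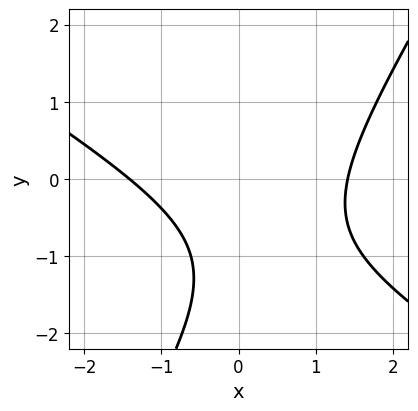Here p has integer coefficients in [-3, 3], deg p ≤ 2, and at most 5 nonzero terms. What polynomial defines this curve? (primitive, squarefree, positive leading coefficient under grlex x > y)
(a) deg p = 2. The shape is more complex than any degree-1 curve.
(b) From the axis intercepts and sections: no y-intercept at any integer in the box.
(c) Matching integer coefficients to the picture gives p.

x^2 + x*y - y^2 - 2*y - 2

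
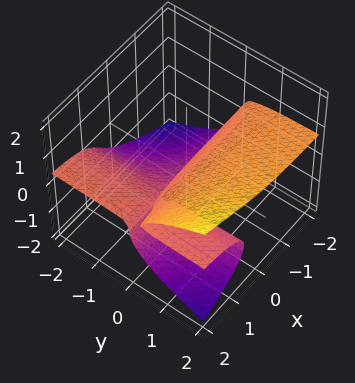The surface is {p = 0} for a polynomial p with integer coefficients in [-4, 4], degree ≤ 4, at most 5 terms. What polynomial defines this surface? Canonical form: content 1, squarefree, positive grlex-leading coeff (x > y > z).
2*x*y*z - 3*z^3 - x*y + y

Degree: a generic line meets the surface in up to 3 points, so deg p = 3.
Checking where it meets the axes: every point of the x-axis in the box is on the surface; it crosses the y-axis at the gridline y = 0.
Fitting integer coefficients to these (and the overall shape) gives p.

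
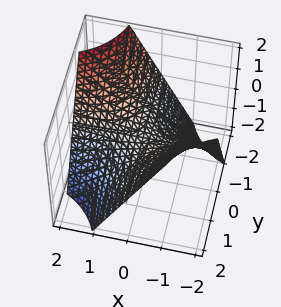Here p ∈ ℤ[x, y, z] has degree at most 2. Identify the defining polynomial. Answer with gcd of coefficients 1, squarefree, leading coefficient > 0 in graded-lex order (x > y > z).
x*y + z

(a) The degree is 2 — a saddle surface; a quadric.
(b) From the visible intercepts: the visible y-axis segment lies entirely on the surface; it crosses the z-axis at the gridline z = 0; every point of the x-axis in the box is on the surface.
(c) Together with the visible shape, these determine p as stated.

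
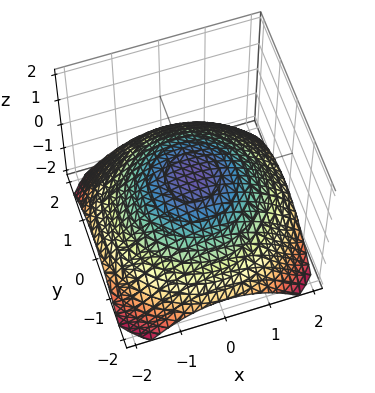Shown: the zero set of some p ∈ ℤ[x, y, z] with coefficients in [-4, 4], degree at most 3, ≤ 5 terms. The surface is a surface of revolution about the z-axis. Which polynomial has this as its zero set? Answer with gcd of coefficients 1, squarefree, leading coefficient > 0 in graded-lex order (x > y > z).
x^2 + y^2 + 3*z - 1

The degree is 2 — a generic line meets the surface in up to 2 points.
Symmetries: rotational symmetry about the z-axis ⇒ p depends on x, y only through x² + y².
Reading off the gridlines: among the integer gridlines, it crosses the x-axis at x ∈ {-1, 1}; a circular section at z = 0 has radius exactly 1; among the integer gridlines, it crosses the y-axis at y ∈ {-1, 1}.
These observations pin down the coefficients.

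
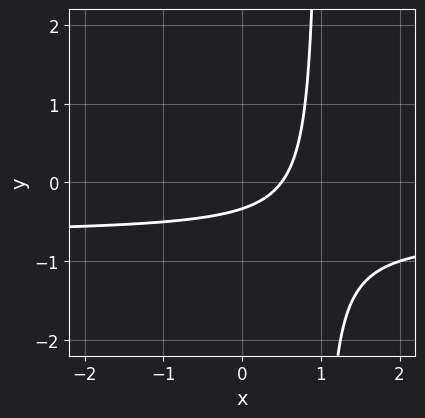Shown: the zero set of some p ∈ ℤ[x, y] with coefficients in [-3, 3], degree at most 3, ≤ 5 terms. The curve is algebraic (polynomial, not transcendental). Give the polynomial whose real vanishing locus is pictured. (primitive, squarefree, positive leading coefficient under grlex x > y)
deg p = 2.
The integer polynomial consistent with all of this is the stated p.

3*x*y + 2*x - 3*y - 1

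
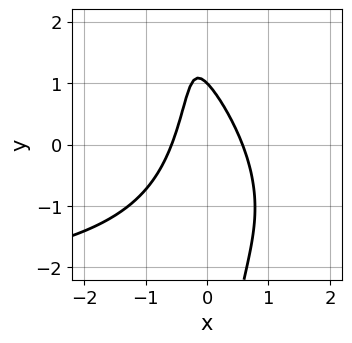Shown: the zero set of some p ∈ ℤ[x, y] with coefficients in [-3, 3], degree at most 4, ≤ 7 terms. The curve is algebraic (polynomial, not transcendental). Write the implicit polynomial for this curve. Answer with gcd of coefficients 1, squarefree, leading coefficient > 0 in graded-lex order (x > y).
(a) deg p = 3.
(b) Observable constraints: it crosses the y-axis at the gridline y = 1.
(c) These observations pin down the coefficients.

x^2*y + x*y^2 + 3*x^2 + y - 1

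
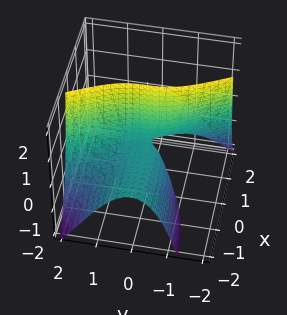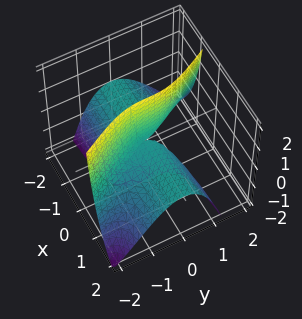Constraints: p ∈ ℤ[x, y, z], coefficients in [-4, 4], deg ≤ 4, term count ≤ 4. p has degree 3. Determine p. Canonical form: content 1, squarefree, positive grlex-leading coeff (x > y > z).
2*x*y^2 + y^3 + 2*x*z

1. deg p = 3. The shape is more complex than any degree-2 surface.
2. From the axis intercepts and sections: it meets the y-axis at y = 0 (among the integer gridlines); the visible z-axis segment lies entirely on the surface; every point of the x-axis in the box is on the surface.
3. These observations pin down the coefficients.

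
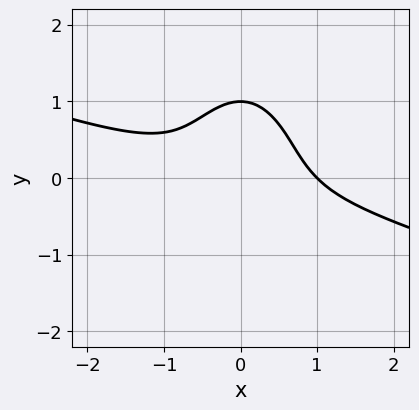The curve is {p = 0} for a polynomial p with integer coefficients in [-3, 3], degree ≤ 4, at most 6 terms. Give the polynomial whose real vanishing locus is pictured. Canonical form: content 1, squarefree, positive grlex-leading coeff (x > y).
1. Degree: the shape is more complex than any degree-2 curve, so deg p = 3.
2. Reading off the gridlines: it meets the y-axis at y = 1 (among the integer gridlines); one x-axis crossing is at x = 1.
3. Fitting integer coefficients to these (and the overall shape) gives p.

x^3 + 3*x^2*y + y^3 - 1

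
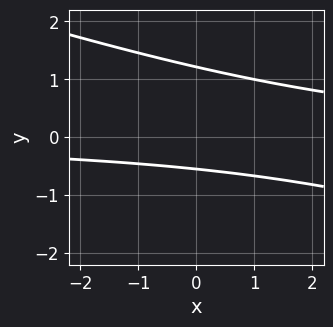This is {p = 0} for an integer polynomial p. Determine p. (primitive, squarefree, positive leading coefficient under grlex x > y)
(a) deg p = 2. No degree-1 curve has this shape.
(b) Against the integer gridlines: no x-intercept at any integer in the box.
(c) Fitting integer coefficients to these (and the overall shape) gives p.

x*y + 3*y^2 - 2*y - 2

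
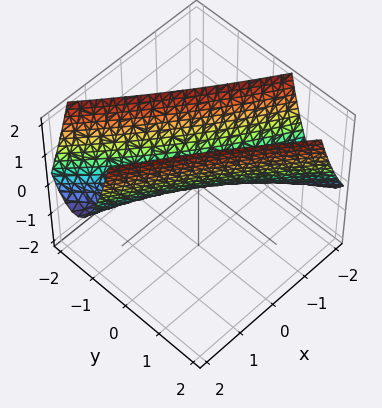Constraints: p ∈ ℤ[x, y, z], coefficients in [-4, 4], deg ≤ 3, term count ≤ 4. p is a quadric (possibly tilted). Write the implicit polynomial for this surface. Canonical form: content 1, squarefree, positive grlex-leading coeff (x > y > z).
First, degree: a generic line meets the surface in up to 2 points, so deg p = 2.
Then, against the integer gridlines: it meets the y-axis at y = 0 (among the integer gridlines); it crosses the x-axis at the gridline x = 0.
Finally, solving for integer coefficients yields p as stated.

x^2 + 3*x*y + 2*y^2 - z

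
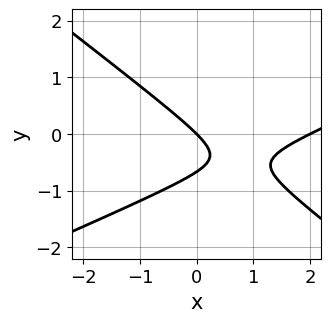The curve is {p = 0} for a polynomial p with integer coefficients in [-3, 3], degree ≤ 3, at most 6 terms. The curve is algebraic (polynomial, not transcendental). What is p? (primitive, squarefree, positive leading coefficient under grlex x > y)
x^2 - x*y - 3*y^2 - 2*x - 2*y

(a) The degree is 2 — no degree-1 curve has this shape.
(b) Checking where it meets the axes: it crosses the y-axis at the gridline y = 0; among the integer gridlines, it crosses the x-axis at x ∈ {0, 2}.
(c) Solving for integer coefficients yields p as stated.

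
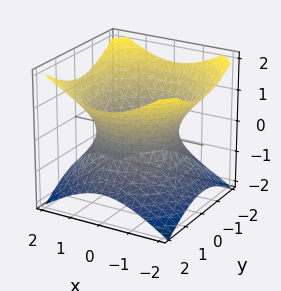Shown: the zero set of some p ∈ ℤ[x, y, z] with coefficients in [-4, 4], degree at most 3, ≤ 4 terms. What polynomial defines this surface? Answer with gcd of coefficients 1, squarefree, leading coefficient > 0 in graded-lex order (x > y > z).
(a) deg p = 2. One connected sheet with a waist; a quadric.
(b) Symmetries: it's symmetric under z → −z, forcing even powers of z; the surface is invariant under rotation about z: p = q(x² + y², z).
(c) Against the integer gridlines: a circular section at z = -1 has radius between 1 and 2; no z-intercept at any integer in the box.
(d) Assembling these constraints gives the stated polynomial.

2*x^2 + 2*y^2 - 3*z^2 - 3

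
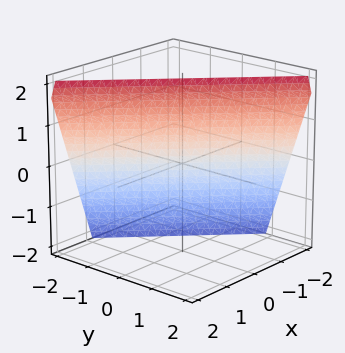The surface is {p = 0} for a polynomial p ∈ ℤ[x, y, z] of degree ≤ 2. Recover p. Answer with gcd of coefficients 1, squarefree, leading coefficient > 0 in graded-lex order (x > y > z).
The degree is 1 — the surface is flat (a plane).
Observable constraints: it meets the z-axis at z = 2 (among the integer gridlines).
Matching integer coefficients to the picture gives p.

3*x + 3*y - z + 2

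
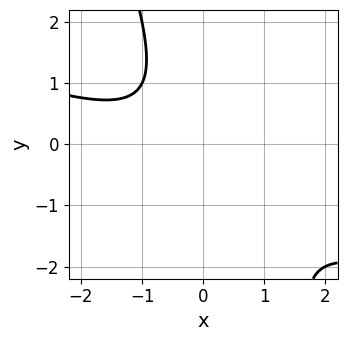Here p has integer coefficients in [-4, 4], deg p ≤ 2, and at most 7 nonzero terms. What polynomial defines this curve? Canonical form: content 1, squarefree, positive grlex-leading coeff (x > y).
First, deg p = 2. No degree-1 curve has this shape.
Next, reading off the gridlines: it misses every integer gridline on the y-axis; the curve avoids every integer x-axis point in the box.
Finally, solving for integer coefficients yields p as stated.

x^2 + 3*x*y + y^2 + x + 2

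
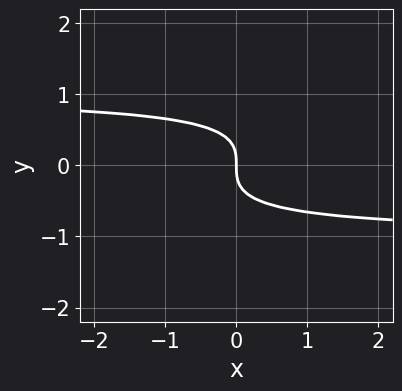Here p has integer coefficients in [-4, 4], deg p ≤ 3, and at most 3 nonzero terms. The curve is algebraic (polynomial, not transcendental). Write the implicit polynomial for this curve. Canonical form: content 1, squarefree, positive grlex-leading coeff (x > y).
x*y^2 - 2*y^3 - x

(a) Degree: a generic line meets the curve in up to 3 points, so deg p = 3.
(b) Reading off the gridlines: one y-axis crossing is at y = 0; it crosses the x-axis at the gridline x = 0.
(c) The integer polynomial consistent with all of this is the stated p.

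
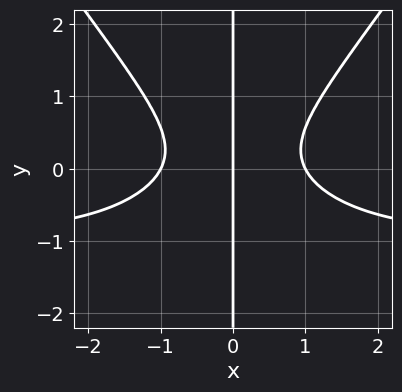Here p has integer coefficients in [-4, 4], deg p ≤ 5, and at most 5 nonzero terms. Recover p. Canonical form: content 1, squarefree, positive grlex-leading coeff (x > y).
First, deg p = 4.
Then, checking where it meets the axes: every point of the y-axis in the box is on the curve; the x-axis gridline crossings are at x ∈ {-1, 0, 1}.
Finally, fitting integer coefficients to these (and the overall shape) gives p.

2*x^3*y - x*y^3 + 2*x^3 - 3*x*y^2 - 2*x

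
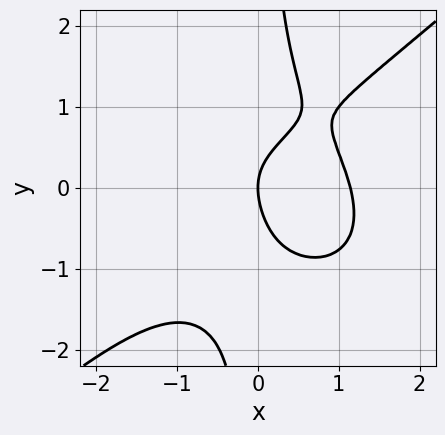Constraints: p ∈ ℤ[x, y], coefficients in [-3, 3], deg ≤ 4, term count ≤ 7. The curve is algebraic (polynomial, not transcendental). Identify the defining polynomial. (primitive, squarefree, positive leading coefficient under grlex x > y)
2*x^4 - 3*x*y^3 + 2*x*y + 2*y^2 - 3*x

(a) Degree: the shape is more complex than any degree-3 curve, so deg p = 4.
(b) Reading off the gridlines: it crosses the y-axis at the gridline y = 0; it crosses the x-axis at the gridline x = 0.
(c) Matching integer coefficients to the picture gives p.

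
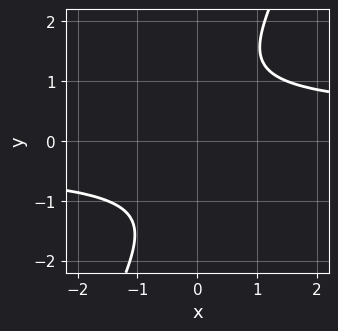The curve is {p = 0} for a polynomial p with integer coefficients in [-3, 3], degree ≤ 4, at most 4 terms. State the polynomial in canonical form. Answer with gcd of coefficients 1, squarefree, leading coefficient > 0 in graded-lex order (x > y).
1. The degree is 4 — the shape is more complex than any degree-3 curve.
2. Reading off the gridlines: the curve avoids every integer y-axis point in the box; no x-intercept at any integer in the box.
3. Matching integer coefficients to the picture gives p.

2*x*y^3 - y^4 - 2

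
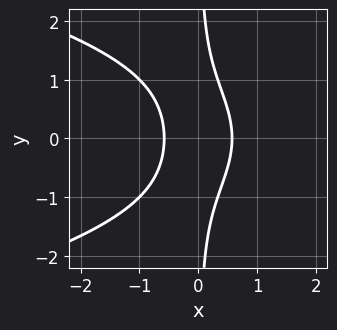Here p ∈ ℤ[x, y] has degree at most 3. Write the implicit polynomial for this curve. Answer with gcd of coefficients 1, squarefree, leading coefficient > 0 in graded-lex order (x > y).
(a) deg p = 3. No degree-2 curve has this shape.
(b) Symmetries: it's symmetric under y → −y, forcing even powers of y.
(c) Checking where it meets the axes: it misses every integer gridline on the y-axis.
(d) Putting this together gives p.

2*x*y^2 + 3*x^2 - 1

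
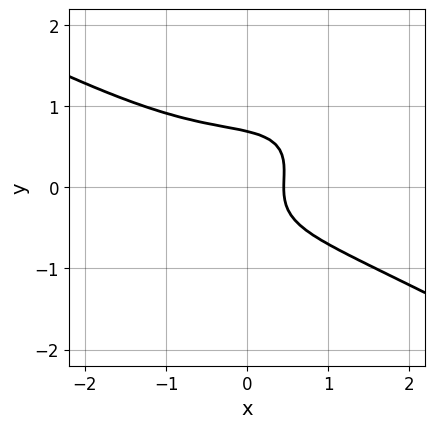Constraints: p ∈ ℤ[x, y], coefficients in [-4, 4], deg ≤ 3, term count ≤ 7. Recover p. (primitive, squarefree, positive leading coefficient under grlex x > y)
x^3 - 2*x*y^2 + 3*y^3 + 2*x - 1

deg p = 3. No degree-2 curve has this shape.
The integer polynomial consistent with all of this is the stated p.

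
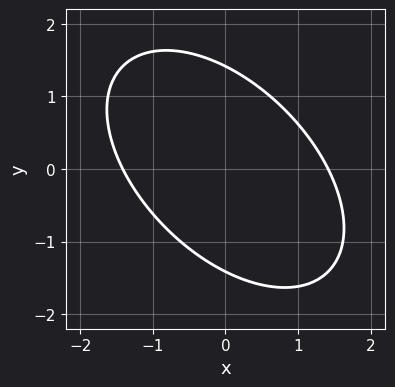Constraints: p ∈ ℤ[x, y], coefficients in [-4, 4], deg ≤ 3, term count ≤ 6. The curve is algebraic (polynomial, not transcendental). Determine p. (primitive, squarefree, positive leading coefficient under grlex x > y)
x^2 + x*y + y^2 - 2

First, the degree is 2 — no degree-1 curve has this shape.
Finally, matching integer coefficients to the picture gives p.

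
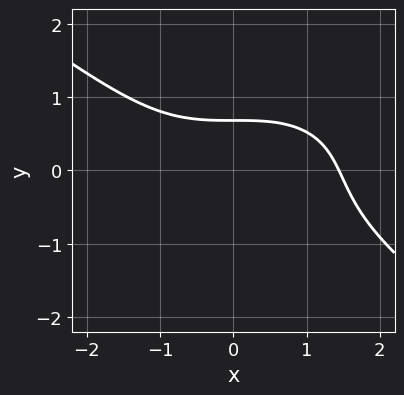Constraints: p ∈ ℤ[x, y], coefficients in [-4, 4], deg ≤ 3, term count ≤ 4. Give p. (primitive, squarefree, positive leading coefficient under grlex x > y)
x^3 + 3*y^3 + 3*y - 3

1. Degree: no degree-2 curve has this shape, so deg p = 3.
2. Putting this together gives p.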